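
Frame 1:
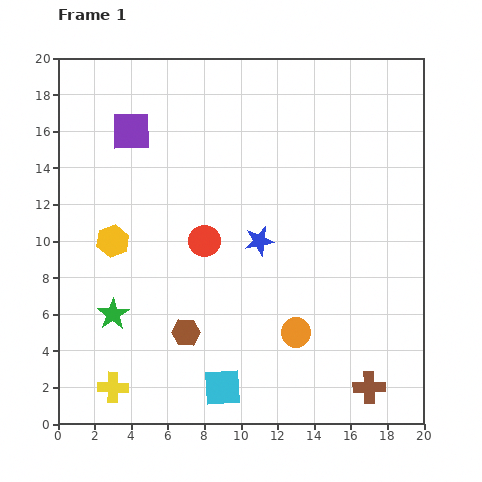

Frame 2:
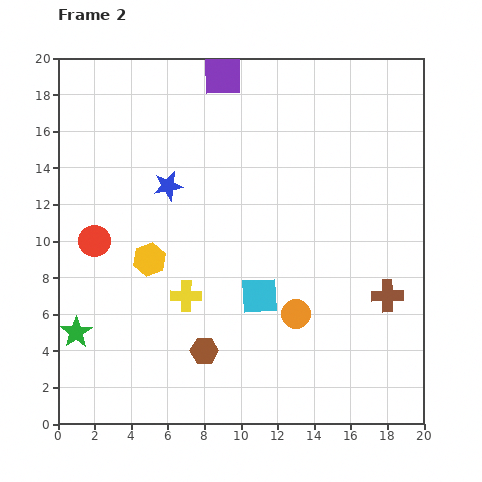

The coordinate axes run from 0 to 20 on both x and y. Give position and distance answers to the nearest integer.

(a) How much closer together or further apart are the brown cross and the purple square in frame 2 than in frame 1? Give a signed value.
-4

Distance in frame 1: 19. Distance in frame 2: 15.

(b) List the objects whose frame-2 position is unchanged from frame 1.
none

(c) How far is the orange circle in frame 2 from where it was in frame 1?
1

The orange circle moved from (13, 5) to (13, 6), a distance of √(0² + 1²) ≈ 1.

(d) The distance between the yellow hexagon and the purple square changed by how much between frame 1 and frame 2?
+5

Distance in frame 1: 6. Distance in frame 2: 11.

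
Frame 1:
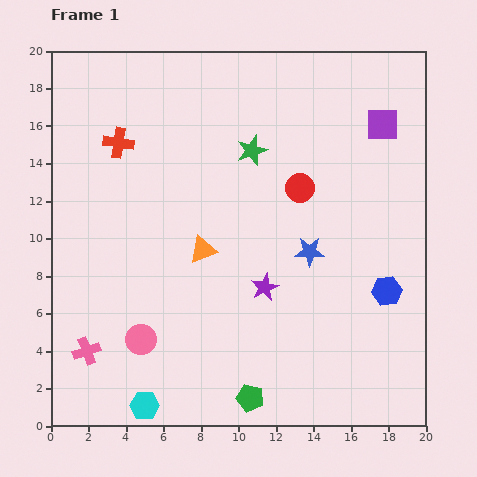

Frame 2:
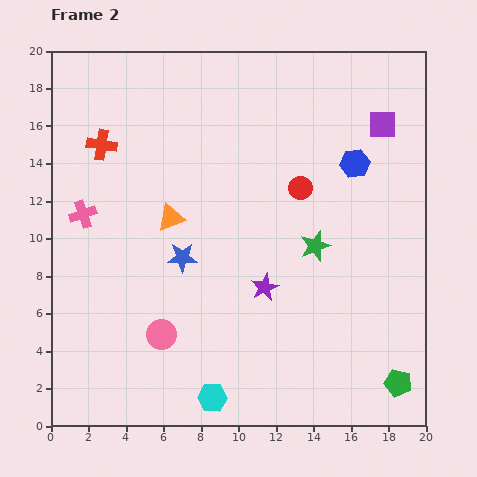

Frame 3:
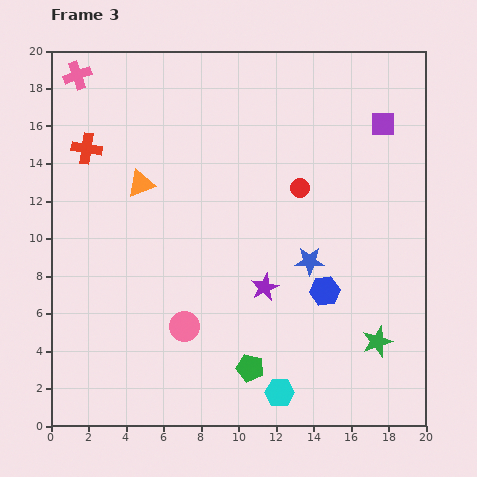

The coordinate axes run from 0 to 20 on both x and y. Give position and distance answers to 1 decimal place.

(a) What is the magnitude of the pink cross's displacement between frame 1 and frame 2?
7.3

The pink cross moved from (1.9, 4.0) to (1.7, 11.3), a distance of √(0.2² + 7.3²) ≈ 7.3.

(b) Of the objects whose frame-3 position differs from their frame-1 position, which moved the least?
the blue star

(moved 0.5)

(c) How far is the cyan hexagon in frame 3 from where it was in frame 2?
3.6

The cyan hexagon moved from (8.6, 1.5) to (12.2, 1.8), a distance of √(3.6² + 0.3²) ≈ 3.6.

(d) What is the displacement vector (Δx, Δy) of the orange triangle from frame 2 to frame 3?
(-1.6, 1.8)

The orange triangle was at (6.4, 11.1) in frame 2 and (4.8, 12.9) in frame 3.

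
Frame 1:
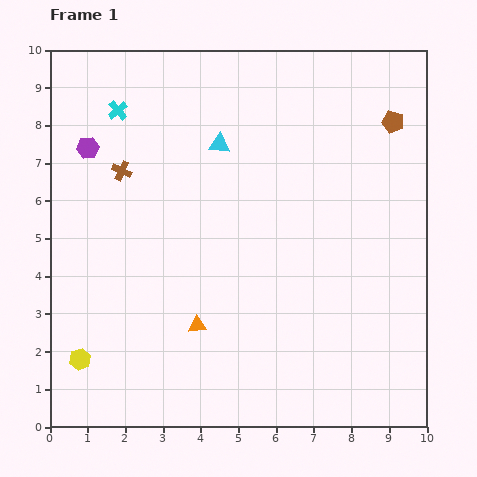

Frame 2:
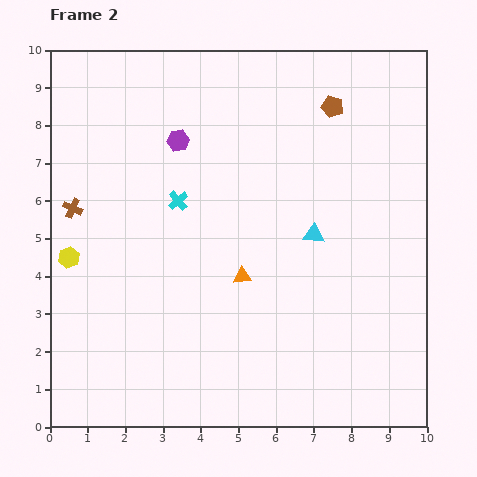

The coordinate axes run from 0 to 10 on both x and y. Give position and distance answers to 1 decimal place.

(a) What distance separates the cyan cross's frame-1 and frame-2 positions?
2.9

The cyan cross moved from (1.8, 8.4) to (3.4, 6.0), a distance of √(1.6² + 2.4²) ≈ 2.9.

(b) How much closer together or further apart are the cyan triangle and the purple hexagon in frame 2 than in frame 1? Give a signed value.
+0.9

Distance in frame 1: 3.5. Distance in frame 2: 4.4.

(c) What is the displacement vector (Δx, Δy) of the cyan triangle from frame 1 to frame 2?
(2.5, -2.4)

The cyan triangle was at (4.5, 7.5) in frame 1 and (7.0, 5.1) in frame 2.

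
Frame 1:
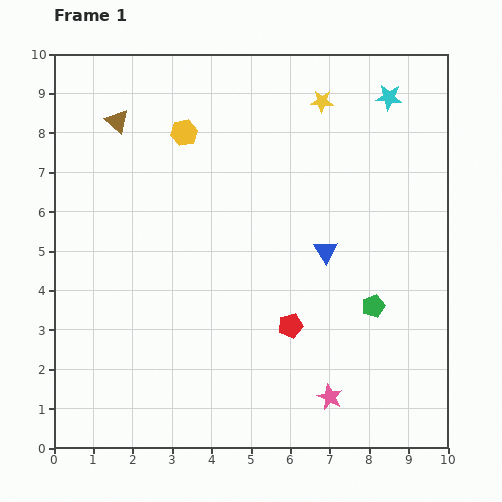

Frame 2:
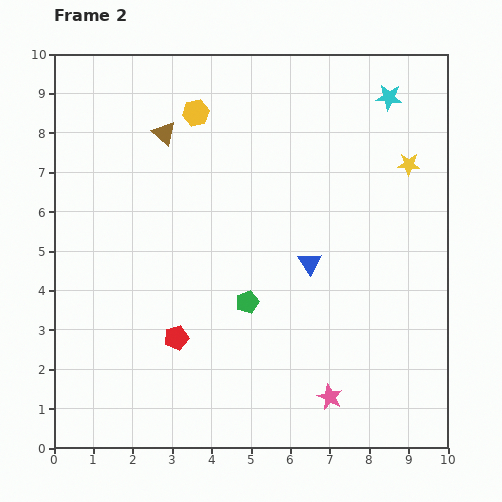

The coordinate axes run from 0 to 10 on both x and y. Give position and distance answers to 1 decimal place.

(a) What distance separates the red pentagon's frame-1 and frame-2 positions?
2.9

The red pentagon moved from (6.0, 3.1) to (3.1, 2.8), a distance of √(2.9² + 0.3²) ≈ 2.9.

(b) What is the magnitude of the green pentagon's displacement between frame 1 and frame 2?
3.2

The green pentagon moved from (8.1, 3.6) to (4.9, 3.7), a distance of √(3.2² + 0.1²) ≈ 3.2.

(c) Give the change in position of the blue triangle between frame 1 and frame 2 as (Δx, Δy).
(-0.4, -0.3)

The blue triangle was at (6.9, 5.0) in frame 1 and (6.5, 4.7) in frame 2.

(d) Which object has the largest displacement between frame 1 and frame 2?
the green pentagon

(moved 3.2; next 2.9)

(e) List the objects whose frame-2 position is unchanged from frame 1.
the cyan star, the pink star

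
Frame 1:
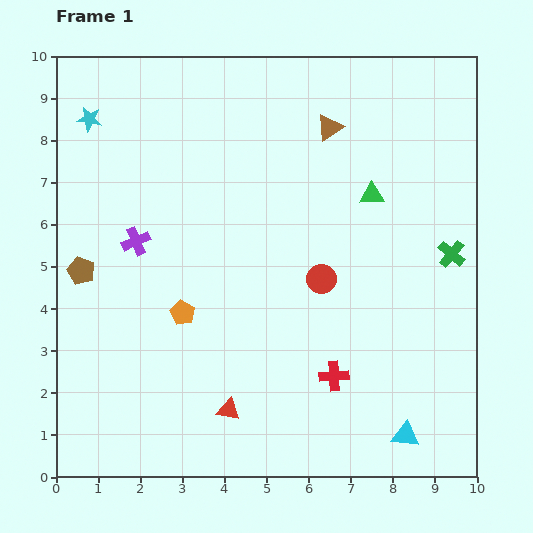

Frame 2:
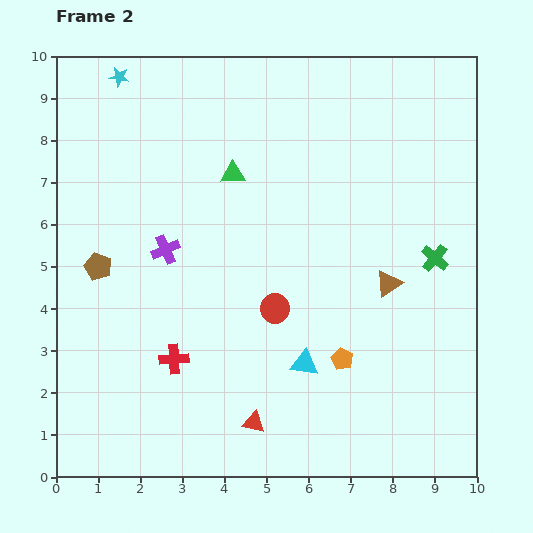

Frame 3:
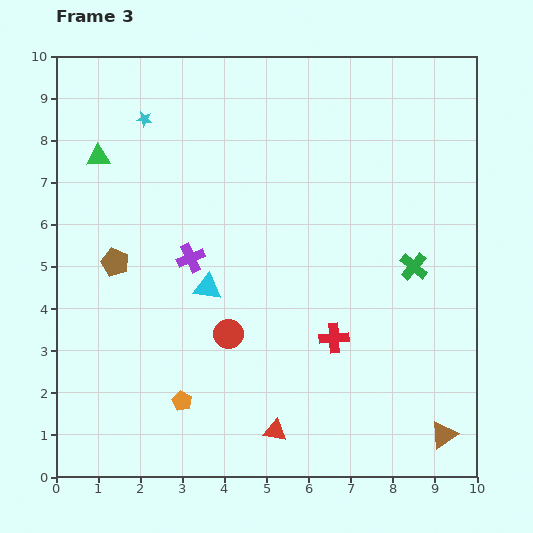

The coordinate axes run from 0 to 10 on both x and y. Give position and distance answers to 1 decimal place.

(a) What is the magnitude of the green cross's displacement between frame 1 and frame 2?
0.4

The green cross moved from (9.4, 5.3) to (9.0, 5.2), a distance of √(0.4² + 0.1²) ≈ 0.4.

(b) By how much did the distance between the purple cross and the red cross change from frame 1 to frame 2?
-3.1

Distance in frame 1: 5.7. Distance in frame 2: 2.6.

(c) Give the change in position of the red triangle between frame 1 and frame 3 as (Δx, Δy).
(1.1, -0.5)

The red triangle was at (4.1, 1.6) in frame 1 and (5.2, 1.1) in frame 3.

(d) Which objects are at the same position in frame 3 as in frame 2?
none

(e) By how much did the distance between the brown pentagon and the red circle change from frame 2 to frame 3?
-1.1

Distance in frame 2: 4.3. Distance in frame 3: 3.2.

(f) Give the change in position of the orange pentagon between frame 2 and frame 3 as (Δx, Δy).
(-3.8, -1.0)

The orange pentagon was at (6.8, 2.8) in frame 2 and (3.0, 1.8) in frame 3.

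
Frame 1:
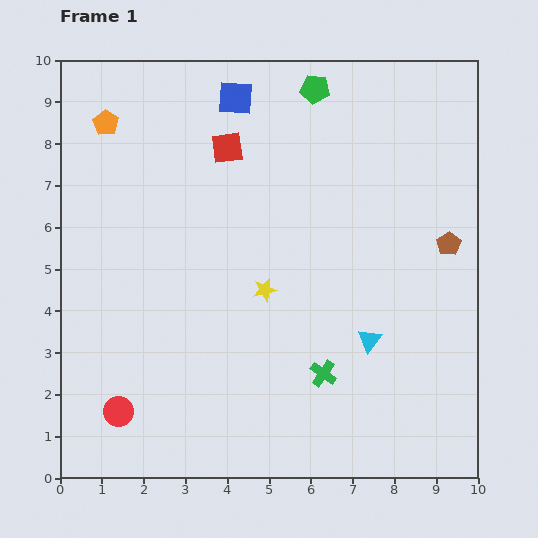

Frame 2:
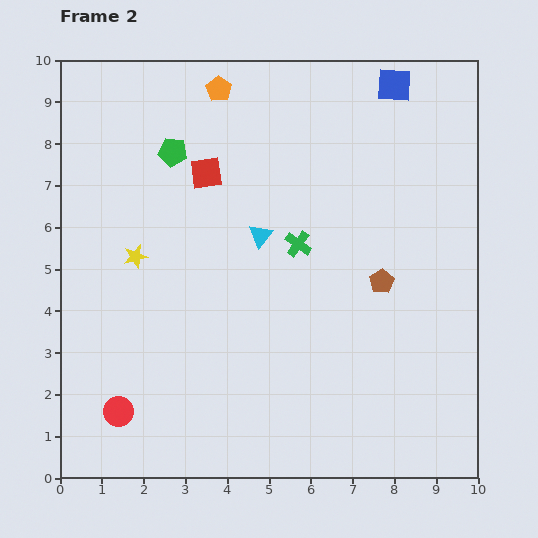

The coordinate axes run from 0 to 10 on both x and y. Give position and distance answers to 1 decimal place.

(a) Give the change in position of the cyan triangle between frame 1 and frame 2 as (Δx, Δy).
(-2.6, 2.5)

The cyan triangle was at (7.4, 3.3) in frame 1 and (4.8, 5.8) in frame 2.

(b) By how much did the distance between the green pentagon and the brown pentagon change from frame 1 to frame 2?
+1.0

Distance in frame 1: 4.9. Distance in frame 2: 5.9.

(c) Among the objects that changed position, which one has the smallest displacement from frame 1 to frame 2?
the red square

(moved 0.8)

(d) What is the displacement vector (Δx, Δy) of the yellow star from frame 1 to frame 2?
(-3.1, 0.8)

The yellow star was at (4.9, 4.5) in frame 1 and (1.8, 5.3) in frame 2.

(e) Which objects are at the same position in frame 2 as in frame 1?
the red circle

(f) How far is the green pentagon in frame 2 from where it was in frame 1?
3.7

The green pentagon moved from (6.1, 9.3) to (2.7, 7.8), a distance of √(3.4² + 1.5²) ≈ 3.7.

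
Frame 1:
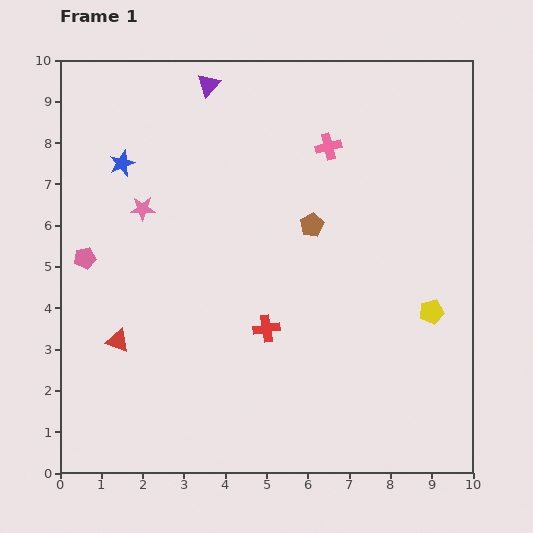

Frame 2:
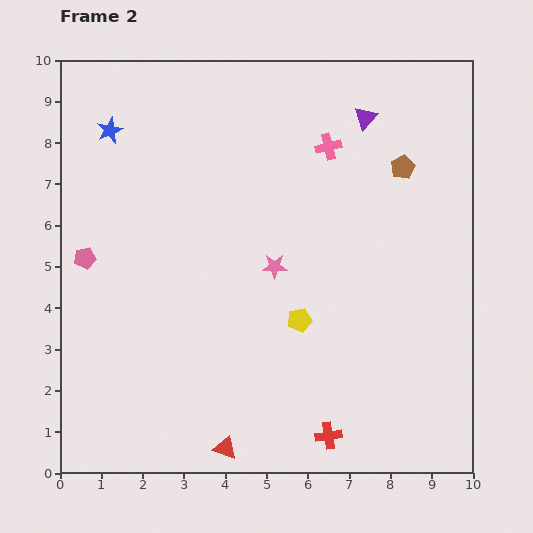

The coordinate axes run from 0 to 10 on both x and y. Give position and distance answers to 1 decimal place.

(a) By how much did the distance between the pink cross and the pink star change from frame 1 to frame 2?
-1.5

Distance in frame 1: 4.7. Distance in frame 2: 3.2.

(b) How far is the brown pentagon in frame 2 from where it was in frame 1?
2.6

The brown pentagon moved from (6.1, 6.0) to (8.3, 7.4), a distance of √(2.2² + 1.4²) ≈ 2.6.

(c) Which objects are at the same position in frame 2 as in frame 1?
the pink pentagon, the pink cross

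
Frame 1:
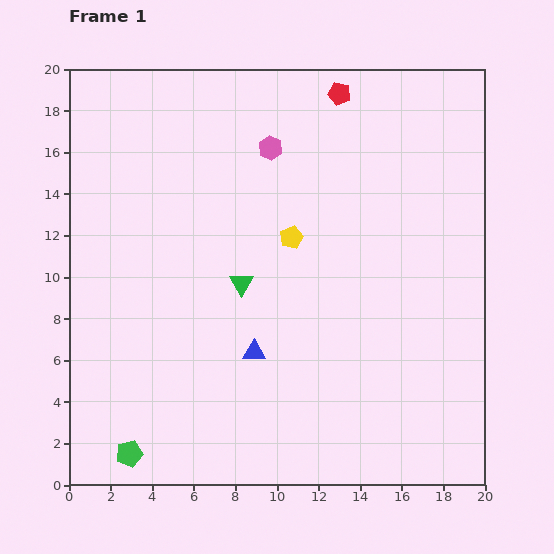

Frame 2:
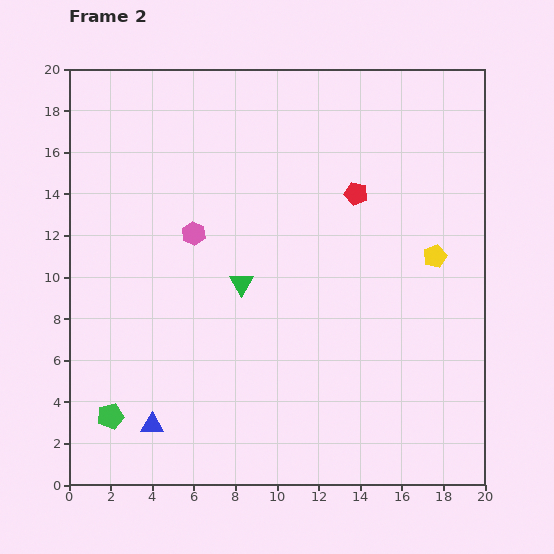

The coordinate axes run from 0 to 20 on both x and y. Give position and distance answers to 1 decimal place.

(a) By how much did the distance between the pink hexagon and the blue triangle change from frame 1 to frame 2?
-0.4

Distance in frame 1: 9.8. Distance in frame 2: 9.4.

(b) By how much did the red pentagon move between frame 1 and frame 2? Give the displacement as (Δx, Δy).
(0.8, -4.8)

The red pentagon was at (13.0, 18.8) in frame 1 and (13.8, 14.0) in frame 2.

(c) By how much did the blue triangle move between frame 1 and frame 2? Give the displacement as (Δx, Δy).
(-4.9, -3.5)

The blue triangle was at (8.9, 6.4) in frame 1 and (4.0, 2.9) in frame 2.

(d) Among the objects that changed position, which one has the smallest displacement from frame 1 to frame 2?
the green pentagon

(moved 2.0)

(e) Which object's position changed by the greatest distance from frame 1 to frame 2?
the yellow pentagon

(moved 7.0; next 6.0)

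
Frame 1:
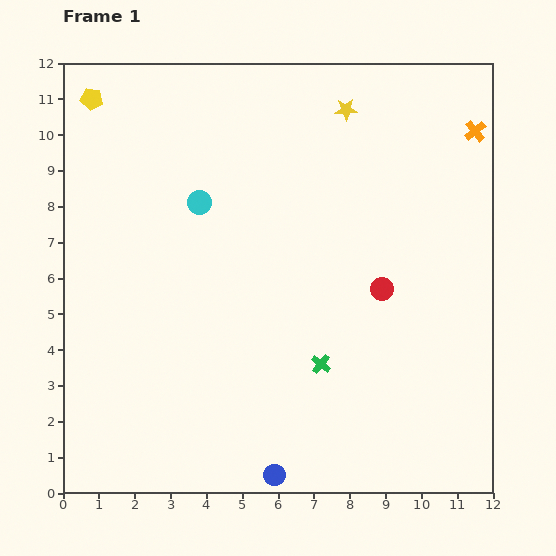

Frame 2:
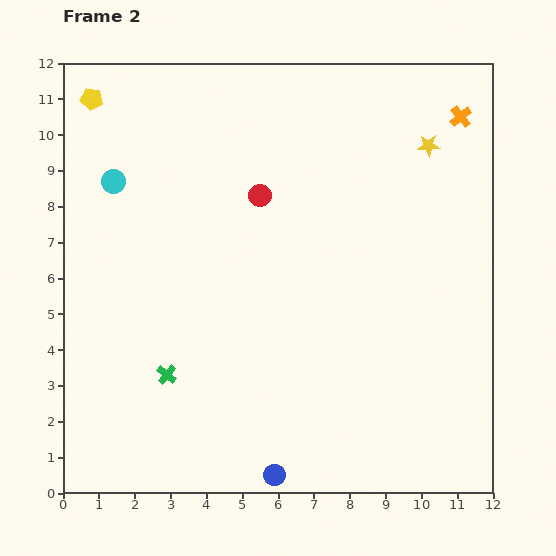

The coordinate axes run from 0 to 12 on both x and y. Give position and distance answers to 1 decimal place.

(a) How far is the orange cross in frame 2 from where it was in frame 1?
0.6

The orange cross moved from (11.5, 10.1) to (11.1, 10.5), a distance of √(0.4² + 0.4²) ≈ 0.6.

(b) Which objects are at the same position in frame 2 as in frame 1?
the yellow pentagon, the blue circle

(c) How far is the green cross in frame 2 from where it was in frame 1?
4.3

The green cross moved from (7.2, 3.6) to (2.9, 3.3), a distance of √(4.3² + 0.3²) ≈ 4.3.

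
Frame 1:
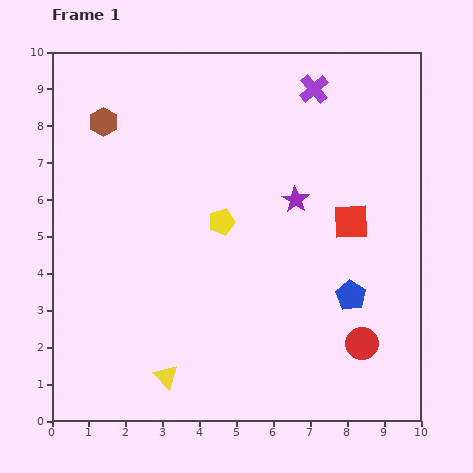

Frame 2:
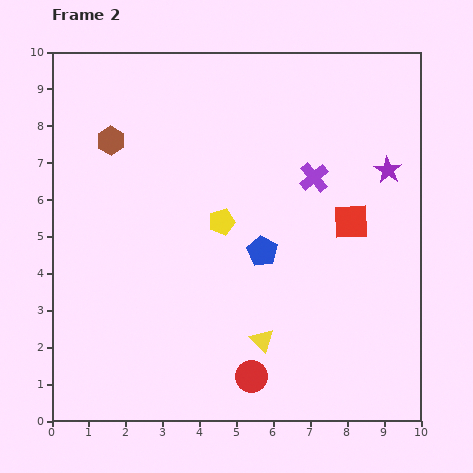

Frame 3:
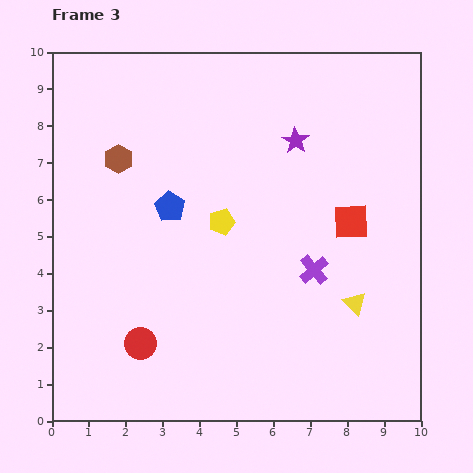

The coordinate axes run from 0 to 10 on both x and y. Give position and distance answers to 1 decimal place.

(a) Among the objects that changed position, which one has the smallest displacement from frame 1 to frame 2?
the brown hexagon

(moved 0.5)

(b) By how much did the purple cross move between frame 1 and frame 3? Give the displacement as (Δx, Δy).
(0.0, -4.9)

The purple cross was at (7.1, 9.0) in frame 1 and (7.1, 4.1) in frame 3.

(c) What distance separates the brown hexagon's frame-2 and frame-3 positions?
0.5

The brown hexagon moved from (1.6, 7.6) to (1.8, 7.1), a distance of √(0.2² + 0.5²) ≈ 0.5.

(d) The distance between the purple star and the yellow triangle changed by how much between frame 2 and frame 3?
-1.0

Distance in frame 2: 5.7. Distance in frame 3: 4.7.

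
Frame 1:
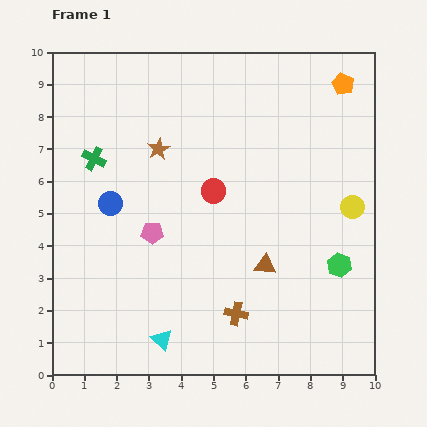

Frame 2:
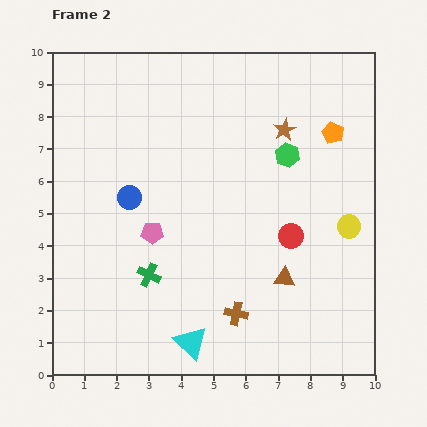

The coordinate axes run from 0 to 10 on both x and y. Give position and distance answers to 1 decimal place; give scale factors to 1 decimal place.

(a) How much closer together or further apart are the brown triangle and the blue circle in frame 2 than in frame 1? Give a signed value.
+0.2

Distance in frame 1: 5.2. Distance in frame 2: 5.4.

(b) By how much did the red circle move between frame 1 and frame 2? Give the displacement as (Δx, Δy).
(2.4, -1.4)

The red circle was at (5.0, 5.7) in frame 1 and (7.4, 4.3) in frame 2.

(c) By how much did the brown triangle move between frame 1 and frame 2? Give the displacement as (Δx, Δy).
(0.6, -0.4)

The brown triangle was at (6.6, 3.4) in frame 1 and (7.2, 3.0) in frame 2.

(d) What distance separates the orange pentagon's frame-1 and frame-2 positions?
1.5

The orange pentagon moved from (9.0, 9.0) to (8.7, 7.5), a distance of √(0.3² + 1.5²) ≈ 1.5.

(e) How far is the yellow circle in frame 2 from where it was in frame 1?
0.6

The yellow circle moved from (9.3, 5.2) to (9.2, 4.6), a distance of √(0.1² + 0.6²) ≈ 0.6.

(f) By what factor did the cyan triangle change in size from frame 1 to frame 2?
1.6×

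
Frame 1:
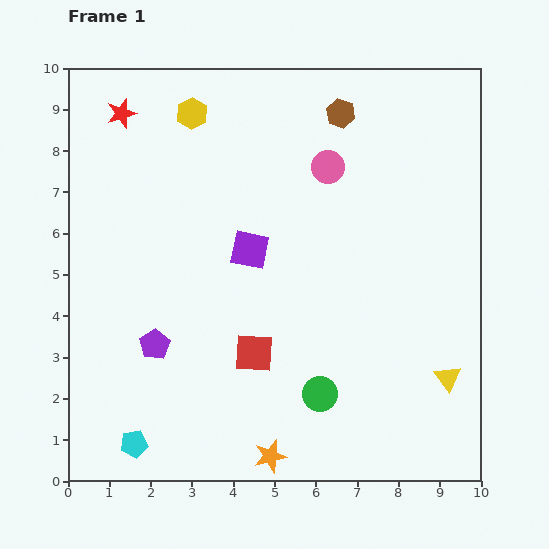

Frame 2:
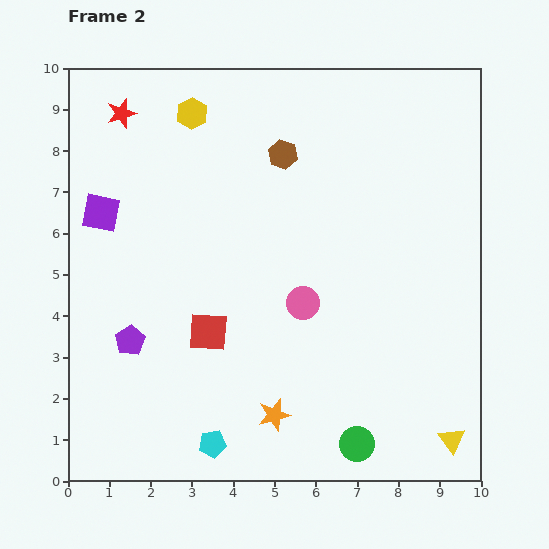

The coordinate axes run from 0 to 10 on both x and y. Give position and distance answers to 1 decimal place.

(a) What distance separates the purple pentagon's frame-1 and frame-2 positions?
0.6

The purple pentagon moved from (2.1, 3.3) to (1.5, 3.4), a distance of √(0.6² + 0.1²) ≈ 0.6.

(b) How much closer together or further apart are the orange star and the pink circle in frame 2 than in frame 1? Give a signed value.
-4.3

Distance in frame 1: 7.1. Distance in frame 2: 2.8.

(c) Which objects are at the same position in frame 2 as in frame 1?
the red star, the yellow hexagon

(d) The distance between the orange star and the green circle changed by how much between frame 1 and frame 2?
+0.2

Distance in frame 1: 1.9. Distance in frame 2: 2.1.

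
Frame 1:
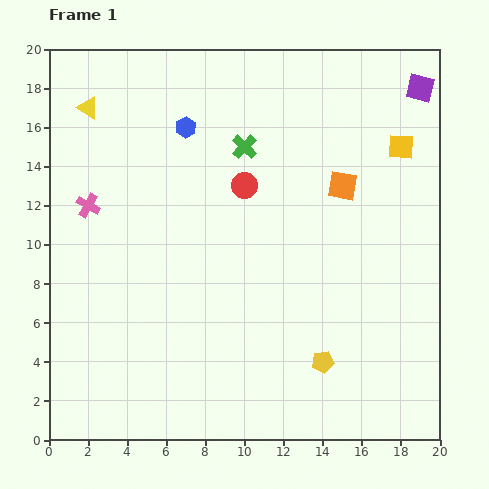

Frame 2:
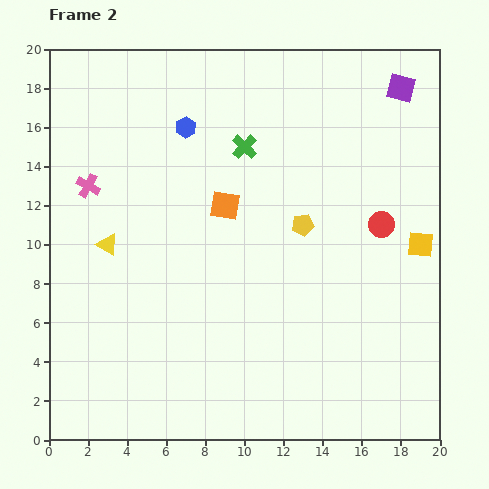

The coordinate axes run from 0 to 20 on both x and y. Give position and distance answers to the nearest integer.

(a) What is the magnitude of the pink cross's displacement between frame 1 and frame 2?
1

The pink cross moved from (2, 12) to (2, 13), a distance of √(0² + 1²) ≈ 1.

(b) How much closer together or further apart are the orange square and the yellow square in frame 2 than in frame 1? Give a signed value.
+6

Distance in frame 1: 4. Distance in frame 2: 10.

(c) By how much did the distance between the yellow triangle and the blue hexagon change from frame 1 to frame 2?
+2

Distance in frame 1: 5. Distance in frame 2: 7.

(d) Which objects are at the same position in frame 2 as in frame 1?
the blue hexagon, the green cross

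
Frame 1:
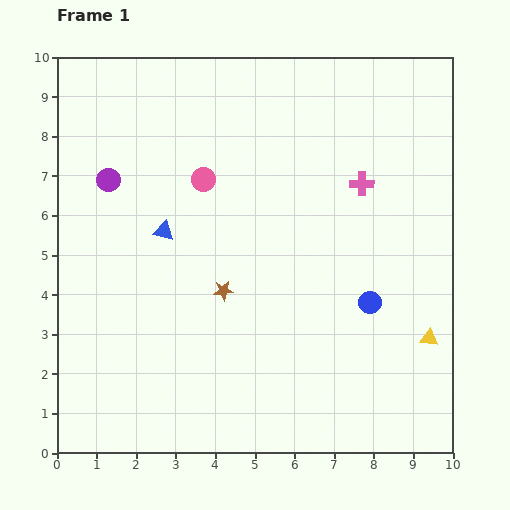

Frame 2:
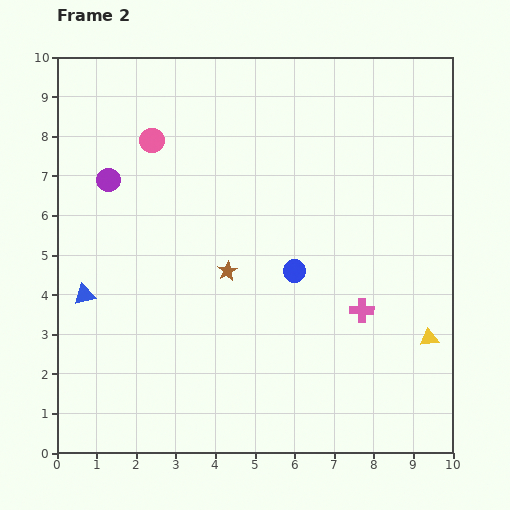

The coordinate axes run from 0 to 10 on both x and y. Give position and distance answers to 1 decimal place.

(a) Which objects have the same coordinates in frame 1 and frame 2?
the yellow triangle, the purple circle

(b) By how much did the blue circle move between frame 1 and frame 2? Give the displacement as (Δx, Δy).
(-1.9, 0.8)

The blue circle was at (7.9, 3.8) in frame 1 and (6.0, 4.6) in frame 2.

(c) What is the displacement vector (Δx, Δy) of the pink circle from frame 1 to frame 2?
(-1.3, 1.0)

The pink circle was at (3.7, 6.9) in frame 1 and (2.4, 7.9) in frame 2.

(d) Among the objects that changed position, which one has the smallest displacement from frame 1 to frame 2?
the brown star

(moved 0.5)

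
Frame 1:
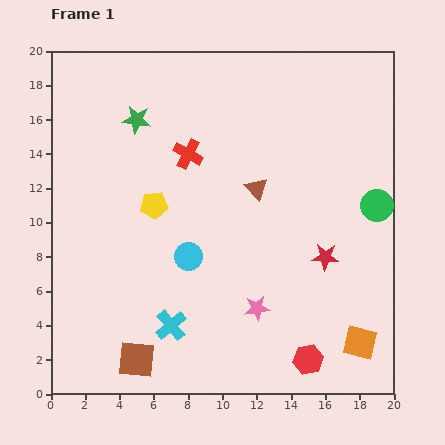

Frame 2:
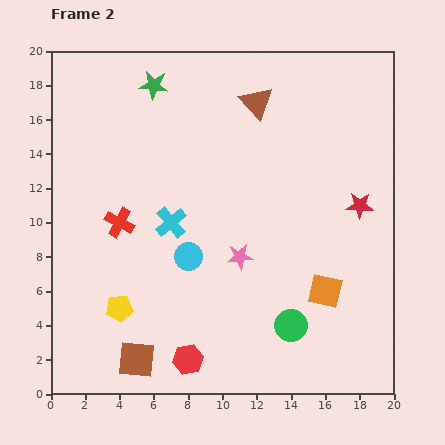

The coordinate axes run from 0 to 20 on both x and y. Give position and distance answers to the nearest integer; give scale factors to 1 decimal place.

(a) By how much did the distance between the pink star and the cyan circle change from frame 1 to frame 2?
-2

Distance in frame 1: 5. Distance in frame 2: 3.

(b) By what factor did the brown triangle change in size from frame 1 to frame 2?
1.5×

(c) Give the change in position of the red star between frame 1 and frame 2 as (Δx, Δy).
(2, 3)

The red star was at (16, 8) in frame 1 and (18, 11) in frame 2.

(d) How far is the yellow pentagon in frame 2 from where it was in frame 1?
6

The yellow pentagon moved from (6, 11) to (4, 5), a distance of √(2² + 6²) ≈ 6.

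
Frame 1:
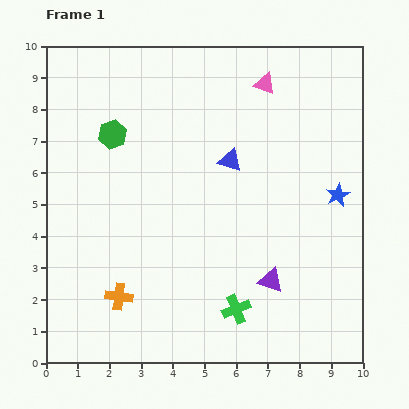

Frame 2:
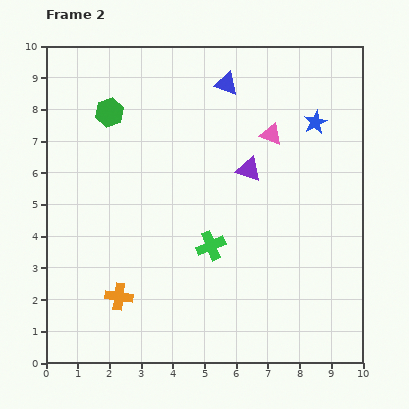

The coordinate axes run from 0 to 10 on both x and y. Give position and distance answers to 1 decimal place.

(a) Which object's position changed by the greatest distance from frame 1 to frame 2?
the purple triangle

(moved 3.6; next 2.4)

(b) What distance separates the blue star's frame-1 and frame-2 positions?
2.4

The blue star moved from (9.2, 5.3) to (8.5, 7.6), a distance of √(0.7² + 2.3²) ≈ 2.4.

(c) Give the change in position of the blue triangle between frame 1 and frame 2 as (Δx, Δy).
(-0.1, 2.4)

The blue triangle was at (5.8, 6.4) in frame 1 and (5.7, 8.8) in frame 2.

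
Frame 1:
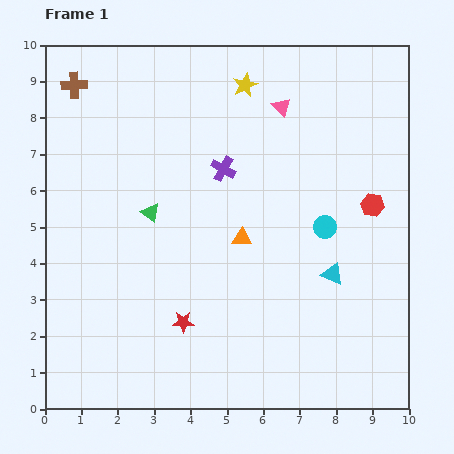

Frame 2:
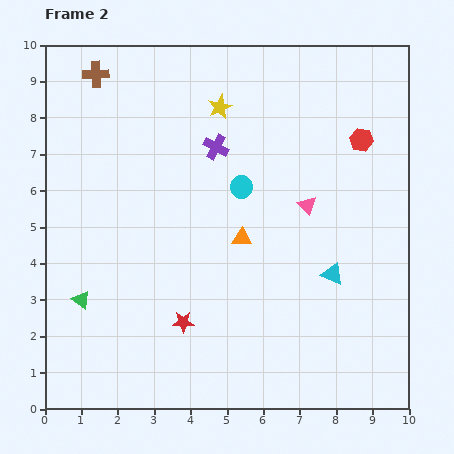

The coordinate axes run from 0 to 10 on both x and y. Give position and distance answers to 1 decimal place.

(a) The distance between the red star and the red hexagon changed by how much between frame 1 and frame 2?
+0.9

Distance in frame 1: 6.1. Distance in frame 2: 7.0.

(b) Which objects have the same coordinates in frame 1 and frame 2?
the cyan triangle, the red star, the orange triangle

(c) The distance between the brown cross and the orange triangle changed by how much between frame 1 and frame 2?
-0.2

Distance in frame 1: 6.2. Distance in frame 2: 6.0.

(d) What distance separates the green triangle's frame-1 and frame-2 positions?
3.1

The green triangle moved from (2.9, 5.4) to (1.0, 3.0), a distance of √(1.9² + 2.4²) ≈ 3.1.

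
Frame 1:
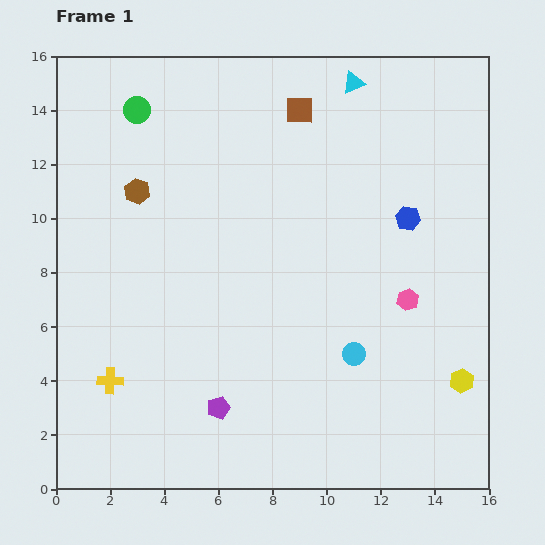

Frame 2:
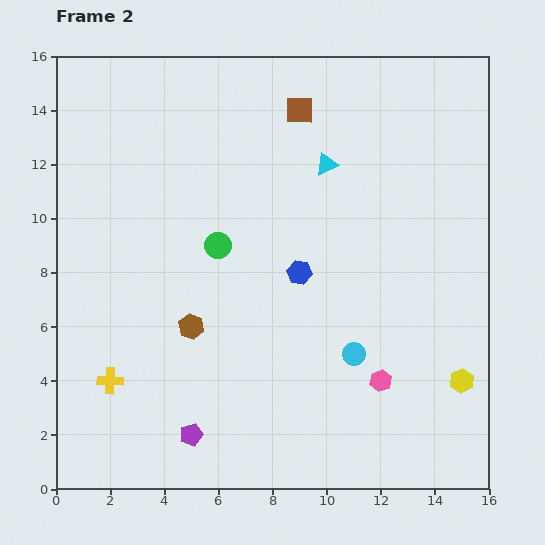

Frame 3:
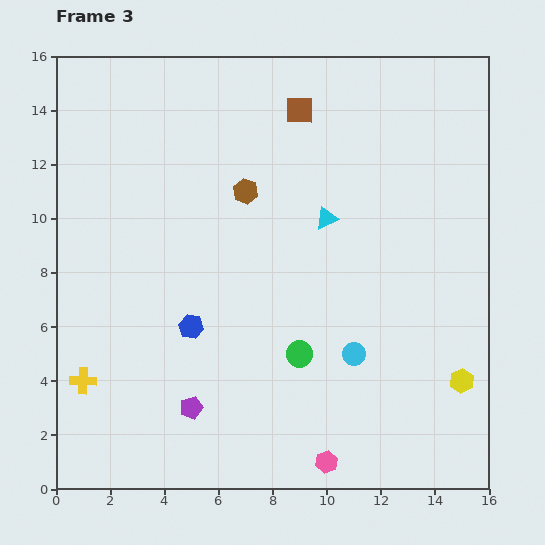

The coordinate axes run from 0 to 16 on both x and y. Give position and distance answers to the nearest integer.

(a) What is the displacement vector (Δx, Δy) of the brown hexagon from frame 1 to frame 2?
(2, -5)

The brown hexagon was at (3, 11) in frame 1 and (5, 6) in frame 2.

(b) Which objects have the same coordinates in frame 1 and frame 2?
the cyan circle, the brown square, the yellow cross, the yellow hexagon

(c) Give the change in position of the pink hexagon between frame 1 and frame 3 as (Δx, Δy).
(-3, -6)

The pink hexagon was at (13, 7) in frame 1 and (10, 1) in frame 3.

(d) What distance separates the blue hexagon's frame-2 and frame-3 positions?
4

The blue hexagon moved from (9, 8) to (5, 6), a distance of √(4² + 2²) ≈ 4.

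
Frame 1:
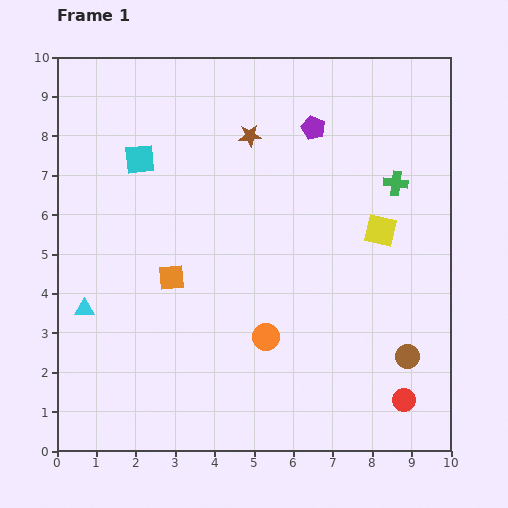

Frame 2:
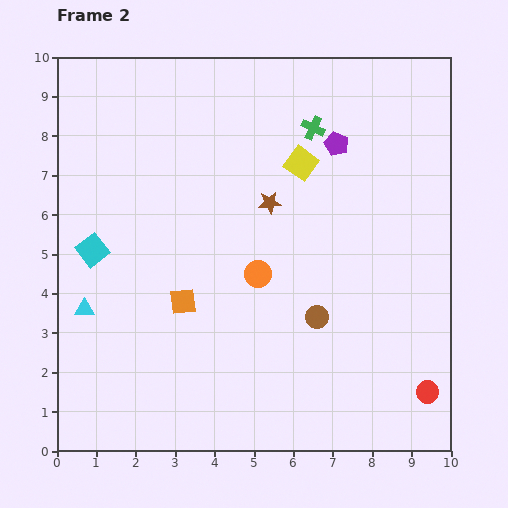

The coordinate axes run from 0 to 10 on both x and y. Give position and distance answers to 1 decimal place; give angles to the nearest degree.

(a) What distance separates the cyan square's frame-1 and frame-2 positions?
2.6

The cyan square moved from (2.1, 7.4) to (0.9, 5.1), a distance of √(1.2² + 2.3²) ≈ 2.6.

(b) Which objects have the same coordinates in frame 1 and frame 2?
the cyan triangle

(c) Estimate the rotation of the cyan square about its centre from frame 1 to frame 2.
33° counter-clockwise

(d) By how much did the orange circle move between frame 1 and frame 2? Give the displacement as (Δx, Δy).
(-0.2, 1.6)

The orange circle was at (5.3, 2.9) in frame 1 and (5.1, 4.5) in frame 2.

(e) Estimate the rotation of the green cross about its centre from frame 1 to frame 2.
19° clockwise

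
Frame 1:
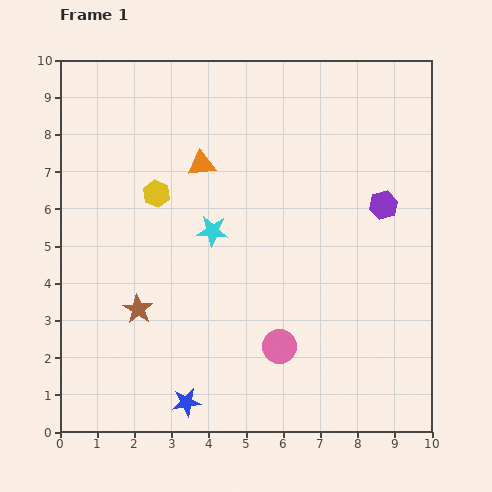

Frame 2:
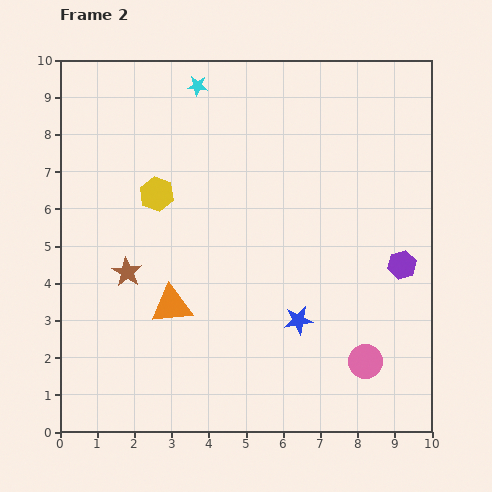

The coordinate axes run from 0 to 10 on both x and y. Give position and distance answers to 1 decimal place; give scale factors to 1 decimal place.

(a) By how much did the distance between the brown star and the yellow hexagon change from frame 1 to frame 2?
-0.9

Distance in frame 1: 3.1. Distance in frame 2: 2.2.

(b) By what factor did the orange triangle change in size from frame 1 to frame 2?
1.5×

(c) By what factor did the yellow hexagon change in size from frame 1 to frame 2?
1.3×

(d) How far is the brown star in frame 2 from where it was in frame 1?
1.0

The brown star moved from (2.1, 3.3) to (1.8, 4.3), a distance of √(0.3² + 1.0²) ≈ 1.0.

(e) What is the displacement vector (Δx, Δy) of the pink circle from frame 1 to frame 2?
(2.3, -0.4)

The pink circle was at (5.9, 2.3) in frame 1 and (8.2, 1.9) in frame 2.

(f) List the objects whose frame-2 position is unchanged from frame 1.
the yellow hexagon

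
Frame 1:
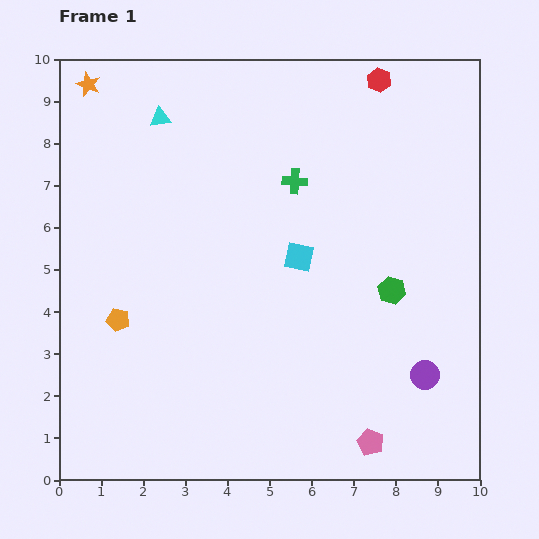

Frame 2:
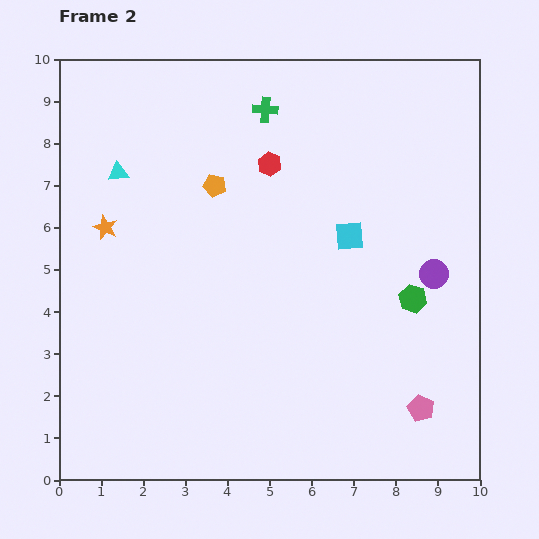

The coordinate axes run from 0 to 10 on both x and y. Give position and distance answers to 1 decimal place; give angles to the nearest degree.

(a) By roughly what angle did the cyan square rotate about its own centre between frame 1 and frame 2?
18° counter-clockwise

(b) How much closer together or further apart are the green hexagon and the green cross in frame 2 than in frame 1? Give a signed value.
+2.2

Distance in frame 1: 3.5. Distance in frame 2: 5.7.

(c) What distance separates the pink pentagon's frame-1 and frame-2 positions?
1.4

The pink pentagon moved from (7.4, 0.9) to (8.6, 1.7), a distance of √(1.2² + 0.8²) ≈ 1.4.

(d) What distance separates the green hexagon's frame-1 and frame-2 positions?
0.5

The green hexagon moved from (7.9, 4.5) to (8.4, 4.3), a distance of √(0.5² + 0.2²) ≈ 0.5.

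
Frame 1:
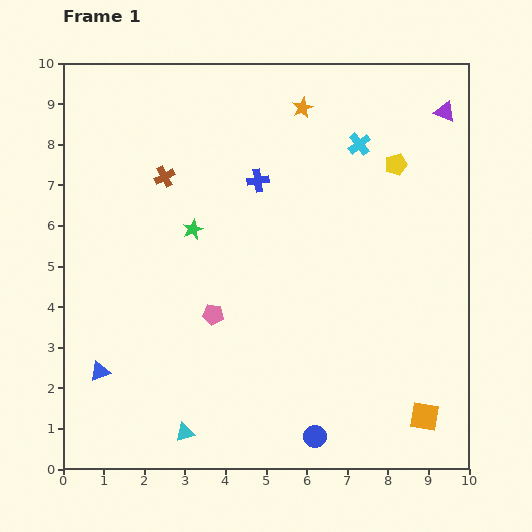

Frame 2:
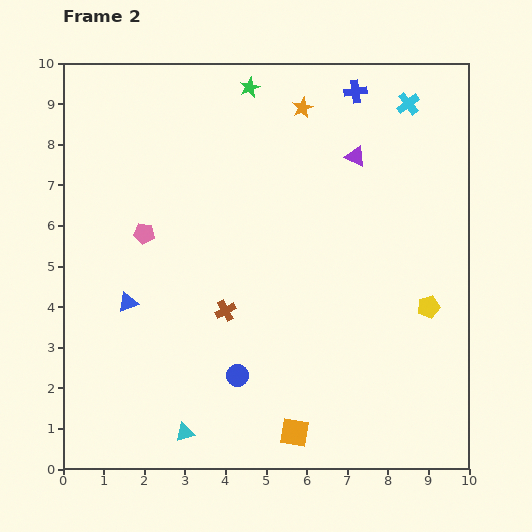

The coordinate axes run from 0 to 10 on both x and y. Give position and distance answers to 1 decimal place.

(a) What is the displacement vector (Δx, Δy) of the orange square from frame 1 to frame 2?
(-3.2, -0.4)

The orange square was at (8.9, 1.3) in frame 1 and (5.7, 0.9) in frame 2.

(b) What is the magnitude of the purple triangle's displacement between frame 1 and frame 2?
2.5

The purple triangle moved from (9.4, 8.8) to (7.2, 7.7), a distance of √(2.2² + 1.1²) ≈ 2.5.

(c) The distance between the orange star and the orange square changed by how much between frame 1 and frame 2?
-0.2

Distance in frame 1: 8.2. Distance in frame 2: 8.0.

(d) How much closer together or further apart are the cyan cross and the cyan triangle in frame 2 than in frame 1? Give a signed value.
+1.5

Distance in frame 1: 8.3. Distance in frame 2: 9.8.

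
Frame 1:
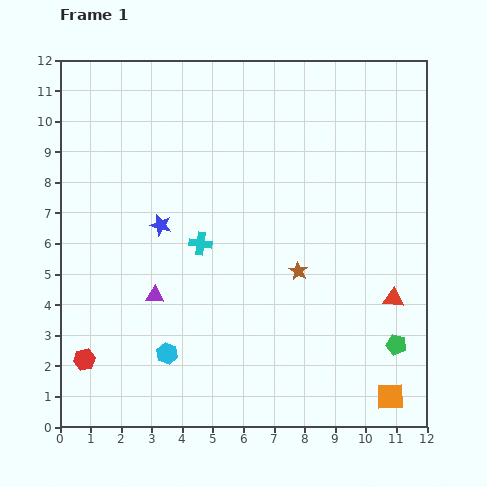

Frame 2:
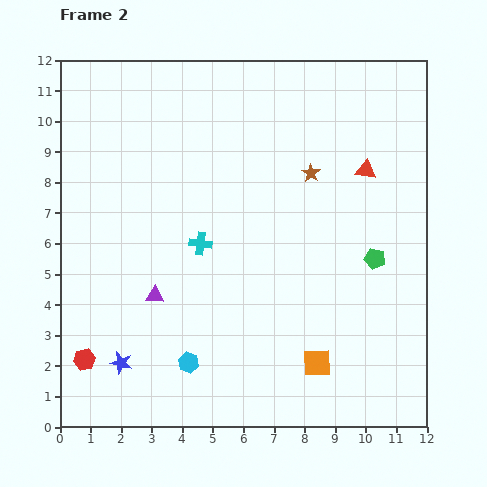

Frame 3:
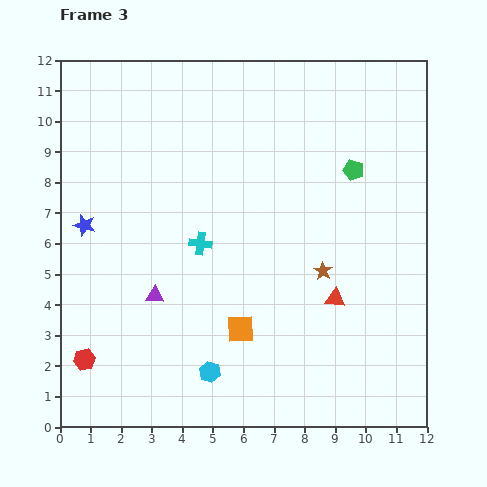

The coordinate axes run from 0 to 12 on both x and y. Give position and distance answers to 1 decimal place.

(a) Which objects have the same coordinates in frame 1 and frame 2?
the red hexagon, the purple triangle, the cyan cross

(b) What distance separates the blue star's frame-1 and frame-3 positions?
2.5

The blue star moved from (3.3, 6.6) to (0.8, 6.6), a distance of √(2.5² + 0.0²) ≈ 2.5.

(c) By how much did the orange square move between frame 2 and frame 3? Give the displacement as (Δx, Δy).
(-2.5, 1.1)

The orange square was at (8.4, 2.1) in frame 2 and (5.9, 3.2) in frame 3.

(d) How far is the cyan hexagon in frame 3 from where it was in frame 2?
0.8

The cyan hexagon moved from (4.2, 2.1) to (4.9, 1.8), a distance of √(0.7² + 0.3²) ≈ 0.8.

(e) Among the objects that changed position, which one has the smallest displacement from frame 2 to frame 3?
the cyan hexagon

(moved 0.8)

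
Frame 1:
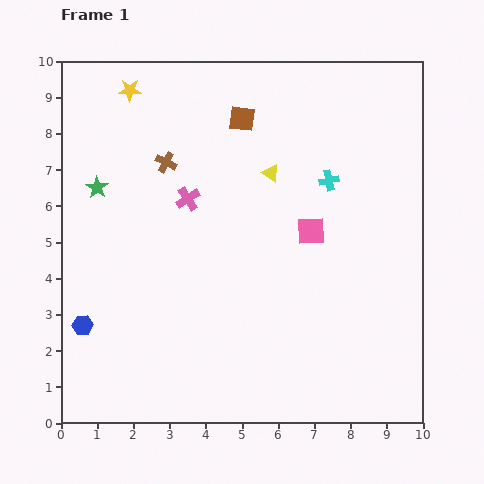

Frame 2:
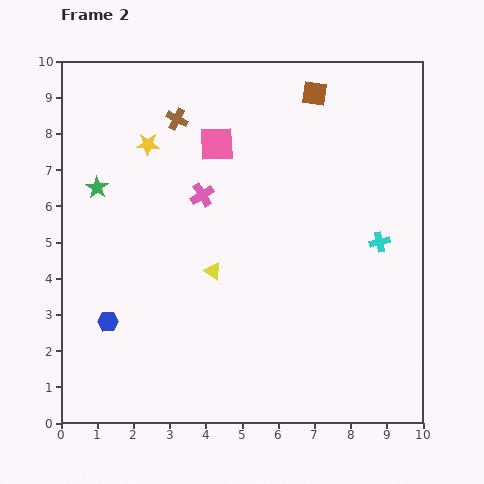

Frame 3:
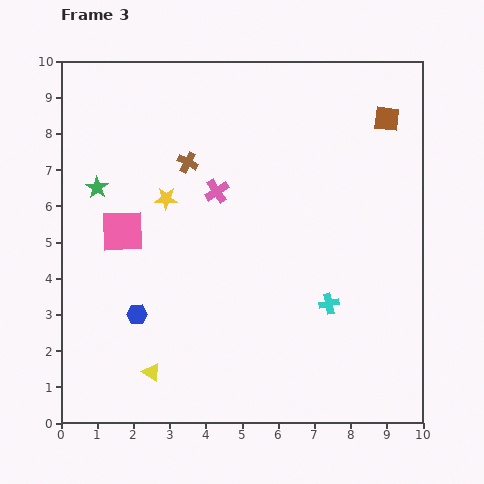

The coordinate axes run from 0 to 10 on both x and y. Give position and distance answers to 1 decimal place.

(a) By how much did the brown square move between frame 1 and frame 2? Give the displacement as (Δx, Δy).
(2.0, 0.7)

The brown square was at (5.0, 8.4) in frame 1 and (7.0, 9.1) in frame 2.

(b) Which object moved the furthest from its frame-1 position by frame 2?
the pink square

(moved 3.5; next 3.1)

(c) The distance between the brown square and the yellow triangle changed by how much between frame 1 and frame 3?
+7.9

Distance in frame 1: 1.7. Distance in frame 3: 9.6.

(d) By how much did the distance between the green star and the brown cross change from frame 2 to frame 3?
-0.3

Distance in frame 2: 2.9. Distance in frame 3: 2.6.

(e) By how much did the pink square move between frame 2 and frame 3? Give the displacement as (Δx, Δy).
(-2.6, -2.4)

The pink square was at (4.3, 7.7) in frame 2 and (1.7, 5.3) in frame 3.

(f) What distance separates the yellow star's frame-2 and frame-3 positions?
1.6

The yellow star moved from (2.4, 7.7) to (2.9, 6.2), a distance of √(0.5² + 1.5²) ≈ 1.6.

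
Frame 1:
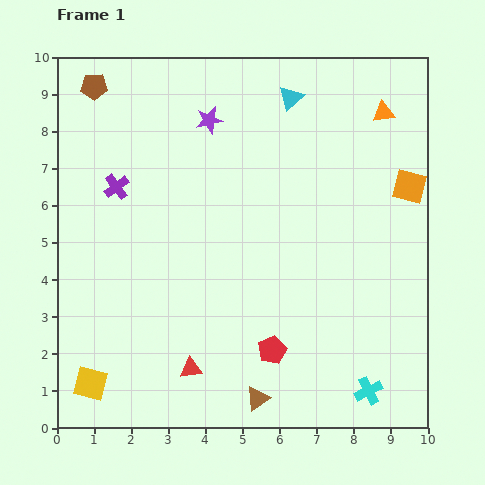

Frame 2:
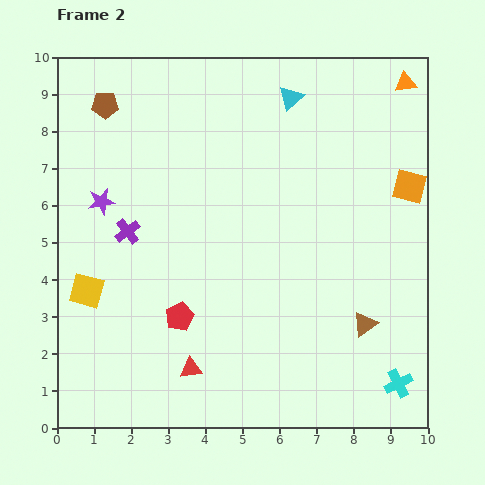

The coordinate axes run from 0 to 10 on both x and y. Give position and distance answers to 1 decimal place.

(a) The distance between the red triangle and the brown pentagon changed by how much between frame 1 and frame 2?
-0.5

Distance in frame 1: 8.0. Distance in frame 2: 7.5.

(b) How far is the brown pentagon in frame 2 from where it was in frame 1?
0.6

The brown pentagon moved from (1.0, 9.2) to (1.3, 8.7), a distance of √(0.3² + 0.5²) ≈ 0.6.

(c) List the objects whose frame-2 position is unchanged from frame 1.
the cyan triangle, the orange square, the red triangle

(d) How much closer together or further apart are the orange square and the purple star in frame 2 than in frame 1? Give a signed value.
+2.6

Distance in frame 1: 5.7. Distance in frame 2: 8.3.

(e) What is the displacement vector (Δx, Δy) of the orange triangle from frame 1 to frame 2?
(0.6, 0.8)

The orange triangle was at (8.8, 8.5) in frame 1 and (9.4, 9.3) in frame 2.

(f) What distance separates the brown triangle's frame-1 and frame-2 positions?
3.5

The brown triangle moved from (5.4, 0.8) to (8.3, 2.8), a distance of √(2.9² + 2.0²) ≈ 3.5.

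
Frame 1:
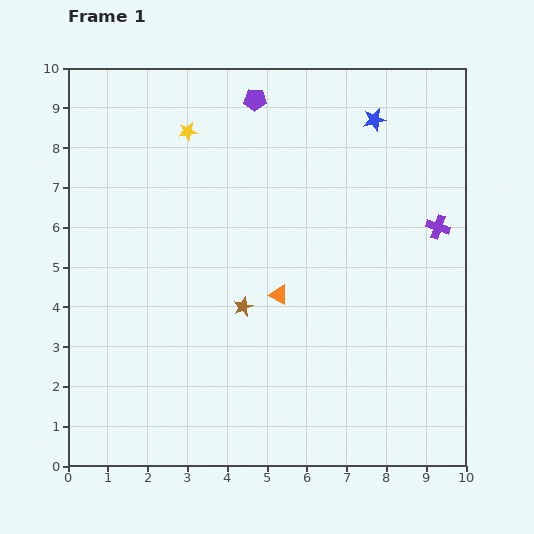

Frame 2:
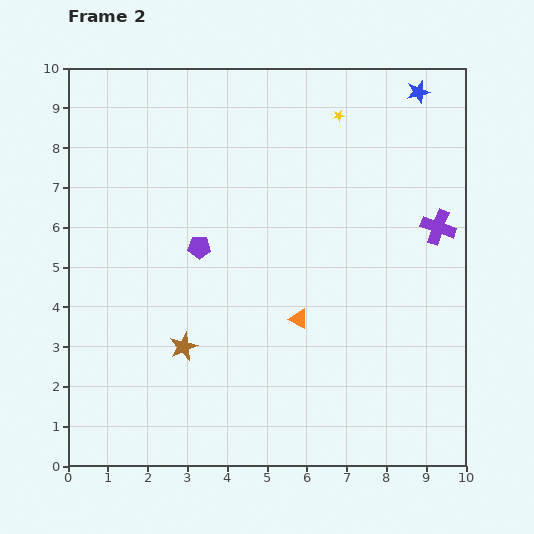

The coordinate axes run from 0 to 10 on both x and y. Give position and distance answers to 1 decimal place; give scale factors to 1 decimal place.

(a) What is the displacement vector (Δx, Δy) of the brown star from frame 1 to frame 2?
(-1.5, -1.0)

The brown star was at (4.4, 4.0) in frame 1 and (2.9, 3.0) in frame 2.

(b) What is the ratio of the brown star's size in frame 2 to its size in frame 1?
1.4×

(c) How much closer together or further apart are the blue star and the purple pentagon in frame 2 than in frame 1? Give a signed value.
+3.7

Distance in frame 1: 3.0. Distance in frame 2: 6.7.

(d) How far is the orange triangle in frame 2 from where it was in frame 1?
0.8

The orange triangle moved from (5.3, 4.3) to (5.8, 3.7), a distance of √(0.5² + 0.6²) ≈ 0.8.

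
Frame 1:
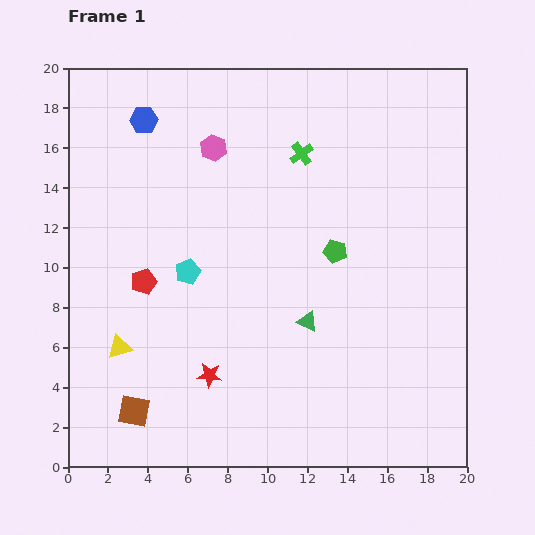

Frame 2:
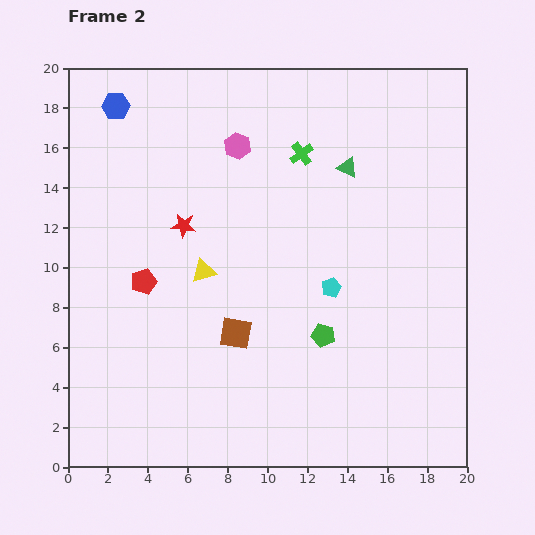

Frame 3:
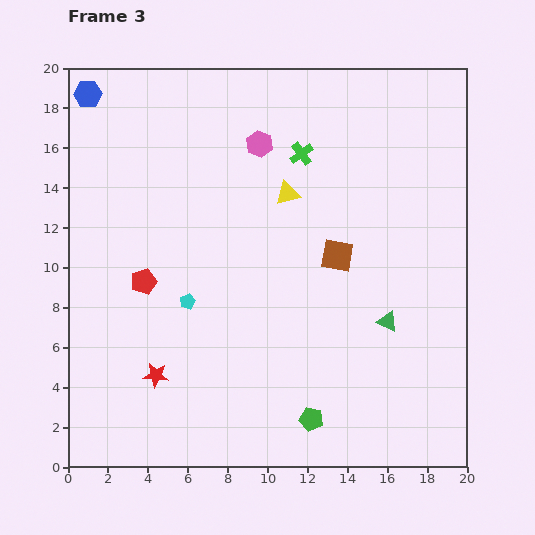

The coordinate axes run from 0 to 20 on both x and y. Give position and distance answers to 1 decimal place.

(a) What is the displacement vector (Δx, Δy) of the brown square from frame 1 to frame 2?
(5.1, 3.9)

The brown square was at (3.3, 2.8) in frame 1 and (8.4, 6.7) in frame 2.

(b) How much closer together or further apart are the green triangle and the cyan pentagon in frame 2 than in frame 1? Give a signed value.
-0.4

Distance in frame 1: 6.5. Distance in frame 2: 6.1.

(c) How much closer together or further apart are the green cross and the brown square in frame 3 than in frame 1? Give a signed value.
-10.0

Distance in frame 1: 15.4. Distance in frame 3: 5.4.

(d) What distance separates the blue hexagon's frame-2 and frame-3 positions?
1.5

The blue hexagon moved from (2.4, 18.1) to (1.0, 18.7), a distance of √(1.4² + 0.6²) ≈ 1.5.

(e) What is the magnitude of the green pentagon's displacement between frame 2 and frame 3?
4.2

The green pentagon moved from (12.8, 6.6) to (12.2, 2.4), a distance of √(0.6² + 4.2²) ≈ 4.2.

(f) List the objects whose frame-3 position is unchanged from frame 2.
the red pentagon, the green cross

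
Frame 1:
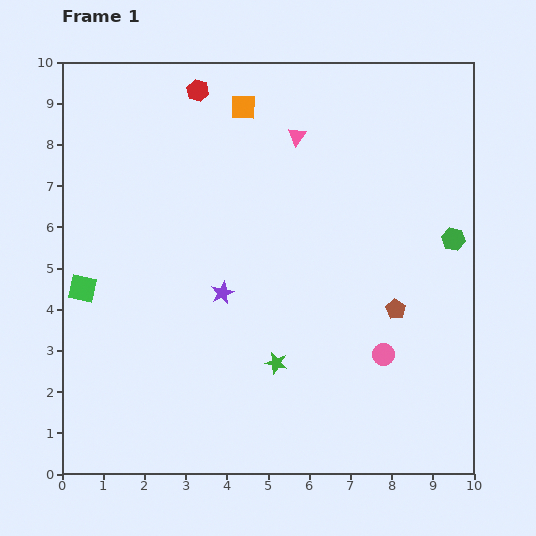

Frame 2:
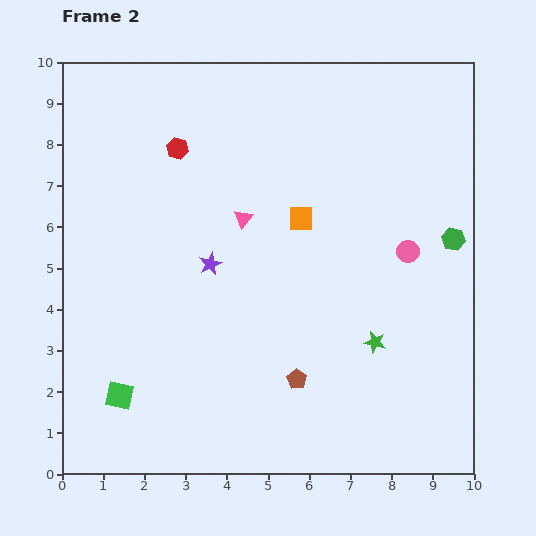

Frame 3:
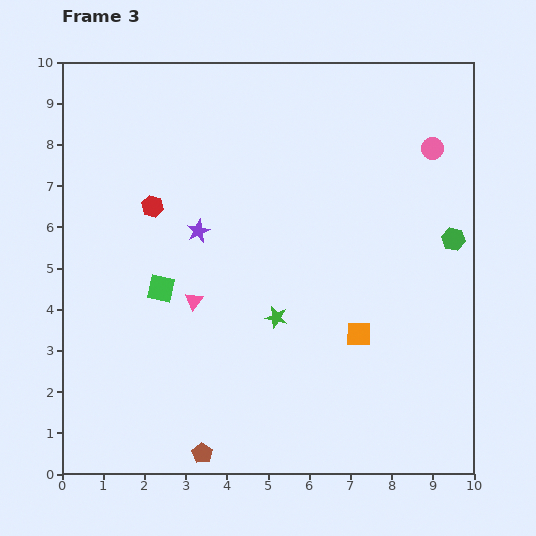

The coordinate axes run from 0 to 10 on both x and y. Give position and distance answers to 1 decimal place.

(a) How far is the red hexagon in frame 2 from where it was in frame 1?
1.5

The red hexagon moved from (3.3, 9.3) to (2.8, 7.9), a distance of √(0.5² + 1.4²) ≈ 1.5.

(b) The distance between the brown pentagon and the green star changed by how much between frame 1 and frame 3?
+0.6

Distance in frame 1: 3.2. Distance in frame 3: 3.8.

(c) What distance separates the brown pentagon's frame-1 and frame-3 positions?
5.9

The brown pentagon moved from (8.1, 4.0) to (3.4, 0.5), a distance of √(4.7² + 3.5²) ≈ 5.9.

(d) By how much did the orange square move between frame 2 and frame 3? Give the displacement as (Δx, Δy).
(1.4, -2.8)

The orange square was at (5.8, 6.2) in frame 2 and (7.2, 3.4) in frame 3.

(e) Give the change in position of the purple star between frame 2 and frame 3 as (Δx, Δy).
(-0.3, 0.8)

The purple star was at (3.6, 5.1) in frame 2 and (3.3, 5.9) in frame 3.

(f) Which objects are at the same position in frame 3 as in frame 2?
the green hexagon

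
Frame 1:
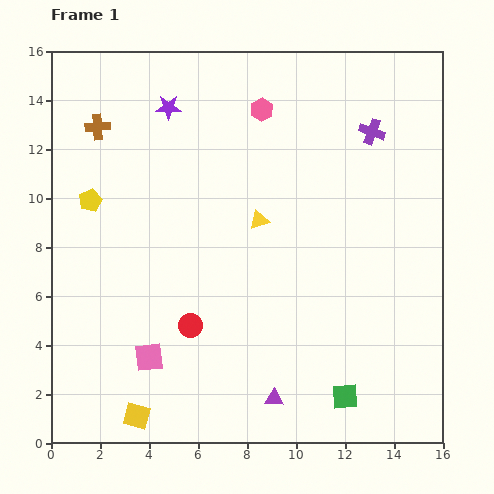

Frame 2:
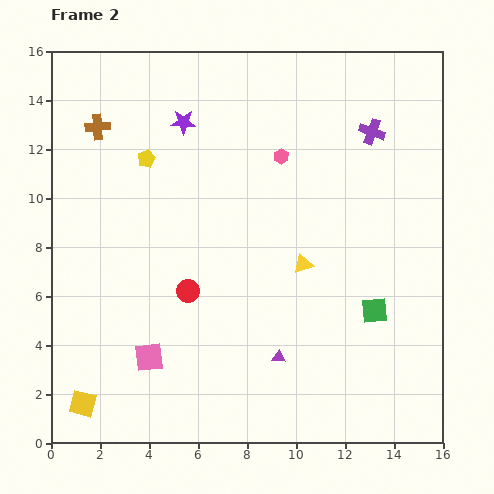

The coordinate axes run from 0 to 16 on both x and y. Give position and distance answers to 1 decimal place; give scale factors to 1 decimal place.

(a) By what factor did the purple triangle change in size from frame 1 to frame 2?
0.7×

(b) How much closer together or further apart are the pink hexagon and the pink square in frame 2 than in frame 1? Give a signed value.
-1.3

Distance in frame 1: 11.1. Distance in frame 2: 9.8.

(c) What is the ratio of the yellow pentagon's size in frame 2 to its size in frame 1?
0.8×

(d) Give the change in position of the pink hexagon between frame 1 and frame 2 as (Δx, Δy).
(0.8, -1.9)

The pink hexagon was at (8.6, 13.6) in frame 1 and (9.4, 11.7) in frame 2.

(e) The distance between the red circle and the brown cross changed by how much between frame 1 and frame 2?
-1.2

Distance in frame 1: 8.9. Distance in frame 2: 7.7.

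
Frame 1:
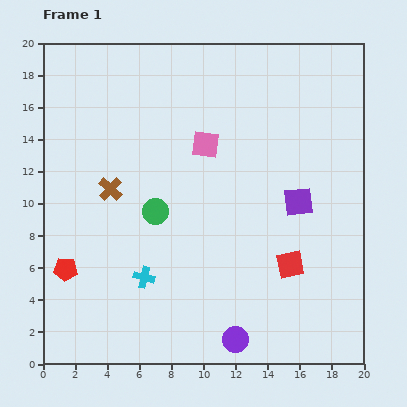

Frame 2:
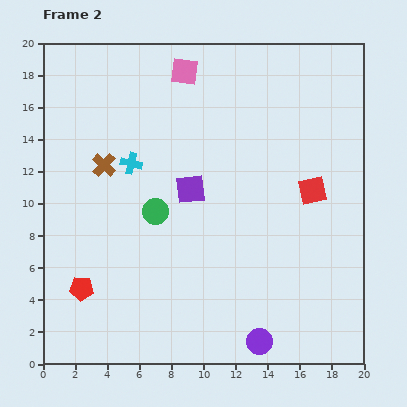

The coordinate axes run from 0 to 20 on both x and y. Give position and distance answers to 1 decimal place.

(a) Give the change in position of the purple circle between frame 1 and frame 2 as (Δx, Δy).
(1.5, -0.1)

The purple circle was at (12.0, 1.5) in frame 1 and (13.5, 1.4) in frame 2.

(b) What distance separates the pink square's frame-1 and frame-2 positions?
4.7

The pink square moved from (10.1, 13.7) to (8.8, 18.2), a distance of √(1.3² + 4.5²) ≈ 4.7.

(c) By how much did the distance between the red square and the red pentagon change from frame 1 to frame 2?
+1.6

Distance in frame 1: 14.0. Distance in frame 2: 15.6.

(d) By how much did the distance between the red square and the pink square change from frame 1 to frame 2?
+1.7

Distance in frame 1: 9.2. Distance in frame 2: 10.9.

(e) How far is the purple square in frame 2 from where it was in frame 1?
6.7

The purple square moved from (15.9, 10.1) to (9.2, 10.9), a distance of √(6.7² + 0.8²) ≈ 6.7.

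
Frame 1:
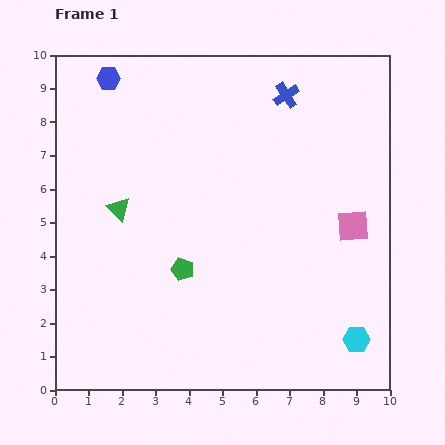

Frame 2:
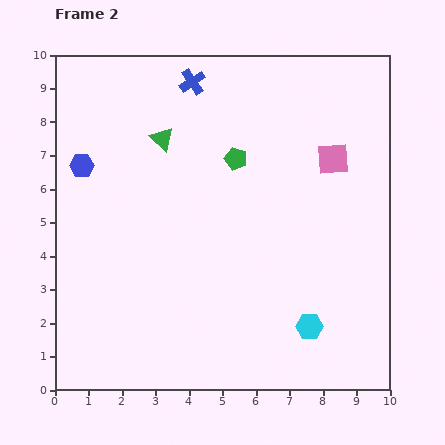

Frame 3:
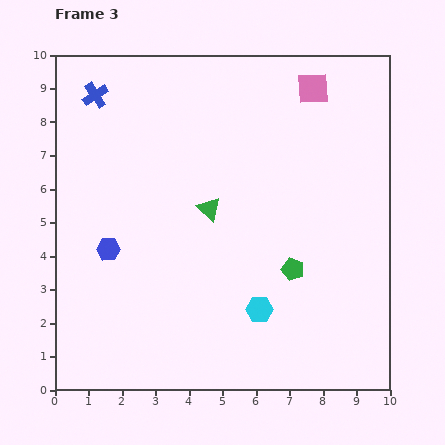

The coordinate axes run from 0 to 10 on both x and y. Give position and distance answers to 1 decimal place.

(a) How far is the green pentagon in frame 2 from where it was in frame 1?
3.7

The green pentagon moved from (3.8, 3.6) to (5.4, 6.9), a distance of √(1.6² + 3.3²) ≈ 3.7.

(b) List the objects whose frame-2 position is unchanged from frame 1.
none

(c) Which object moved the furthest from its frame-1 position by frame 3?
the blue cross

(moved 5.7; next 5.1)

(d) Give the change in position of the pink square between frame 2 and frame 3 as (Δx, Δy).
(-0.6, 2.1)

The pink square was at (8.3, 6.9) in frame 2 and (7.7, 9.0) in frame 3.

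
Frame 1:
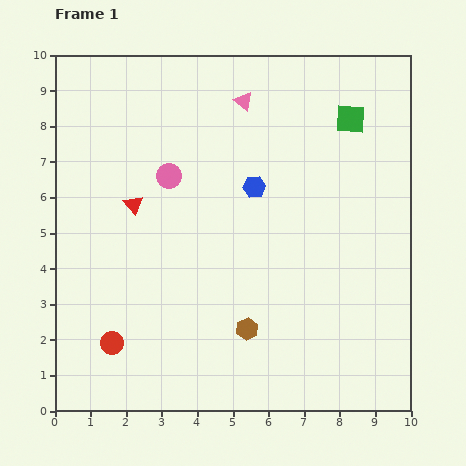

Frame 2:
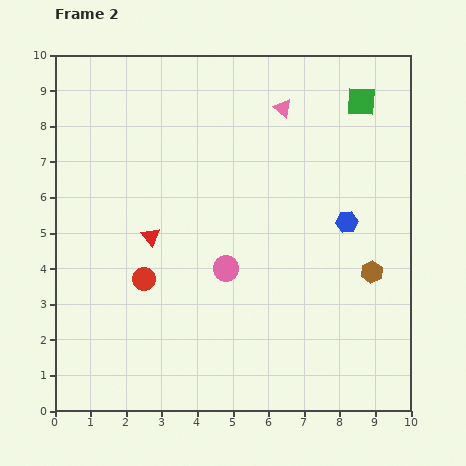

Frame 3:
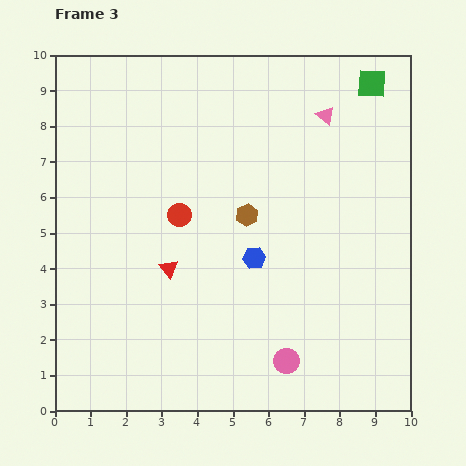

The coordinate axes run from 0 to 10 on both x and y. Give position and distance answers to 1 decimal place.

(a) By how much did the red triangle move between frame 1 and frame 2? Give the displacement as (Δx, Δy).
(0.5, -0.9)

The red triangle was at (2.2, 5.8) in frame 1 and (2.7, 4.9) in frame 2.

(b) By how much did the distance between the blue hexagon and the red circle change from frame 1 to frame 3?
-3.5

Distance in frame 1: 5.9. Distance in frame 3: 2.4.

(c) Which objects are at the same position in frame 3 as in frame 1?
none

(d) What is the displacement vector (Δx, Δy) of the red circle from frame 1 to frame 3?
(1.9, 3.6)

The red circle was at (1.6, 1.9) in frame 1 and (3.5, 5.5) in frame 3.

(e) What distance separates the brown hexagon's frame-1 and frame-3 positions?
3.2

The brown hexagon moved from (5.4, 2.3) to (5.4, 5.5), a distance of √(0.0² + 3.2²) ≈ 3.2.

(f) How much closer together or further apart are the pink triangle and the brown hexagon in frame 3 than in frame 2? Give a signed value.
-1.6

Distance in frame 2: 5.2. Distance in frame 3: 3.6.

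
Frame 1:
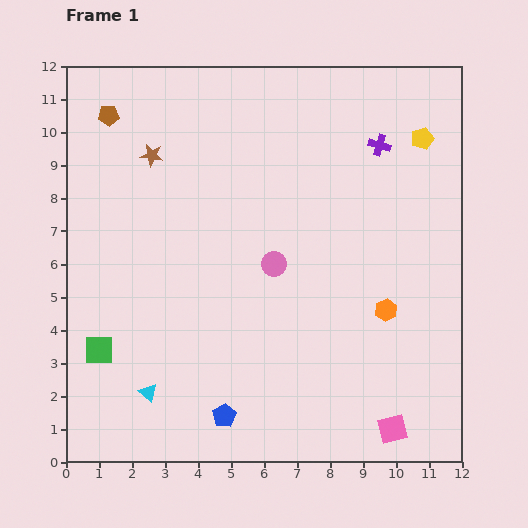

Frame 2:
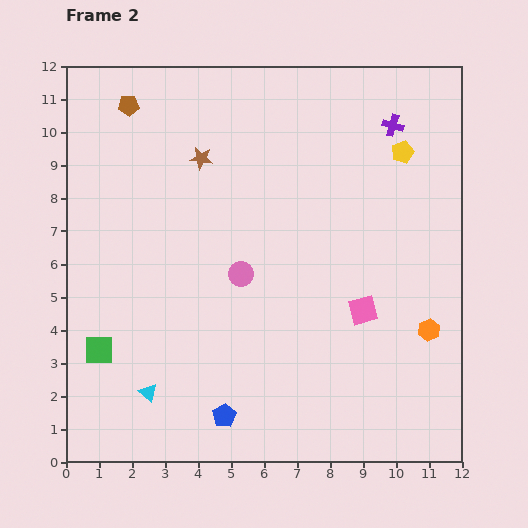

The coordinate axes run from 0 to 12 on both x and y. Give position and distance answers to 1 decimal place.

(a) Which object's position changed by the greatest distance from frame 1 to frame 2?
the pink square

(moved 3.7; next 1.5)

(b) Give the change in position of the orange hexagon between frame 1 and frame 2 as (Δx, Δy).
(1.3, -0.6)

The orange hexagon was at (9.7, 4.6) in frame 1 and (11.0, 4.0) in frame 2.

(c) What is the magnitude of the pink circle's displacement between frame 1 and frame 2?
1.0

The pink circle moved from (6.3, 6.0) to (5.3, 5.7), a distance of √(1.0² + 0.3²) ≈ 1.0.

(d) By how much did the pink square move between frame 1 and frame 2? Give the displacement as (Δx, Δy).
(-0.9, 3.6)

The pink square was at (9.9, 1.0) in frame 1 and (9.0, 4.6) in frame 2.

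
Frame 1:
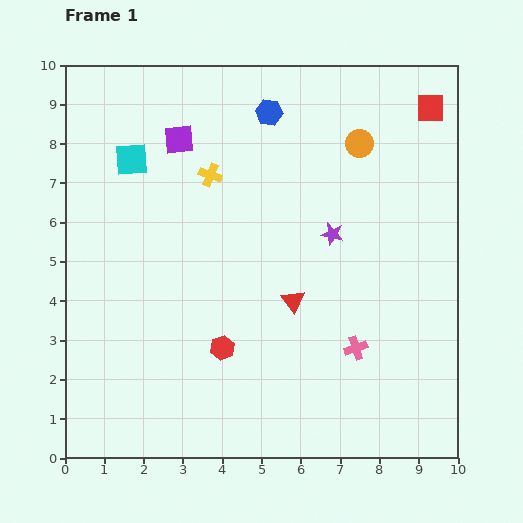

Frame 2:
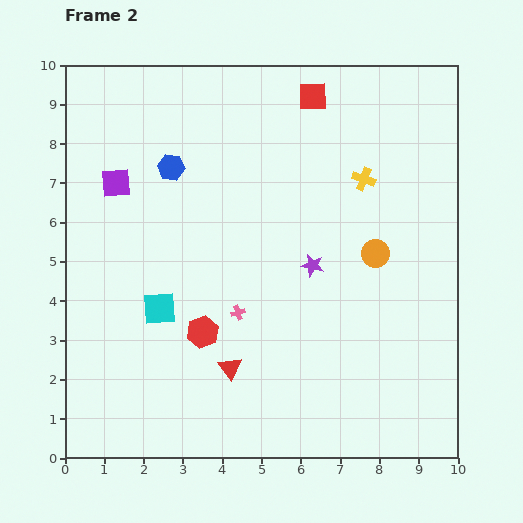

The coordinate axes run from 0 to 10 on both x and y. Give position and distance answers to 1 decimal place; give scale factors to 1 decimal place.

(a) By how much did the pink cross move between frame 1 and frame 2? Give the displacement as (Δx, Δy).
(-3.0, 0.9)

The pink cross was at (7.4, 2.8) in frame 1 and (4.4, 3.7) in frame 2.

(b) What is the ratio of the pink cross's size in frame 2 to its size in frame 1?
0.6×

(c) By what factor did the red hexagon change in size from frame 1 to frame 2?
1.3×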